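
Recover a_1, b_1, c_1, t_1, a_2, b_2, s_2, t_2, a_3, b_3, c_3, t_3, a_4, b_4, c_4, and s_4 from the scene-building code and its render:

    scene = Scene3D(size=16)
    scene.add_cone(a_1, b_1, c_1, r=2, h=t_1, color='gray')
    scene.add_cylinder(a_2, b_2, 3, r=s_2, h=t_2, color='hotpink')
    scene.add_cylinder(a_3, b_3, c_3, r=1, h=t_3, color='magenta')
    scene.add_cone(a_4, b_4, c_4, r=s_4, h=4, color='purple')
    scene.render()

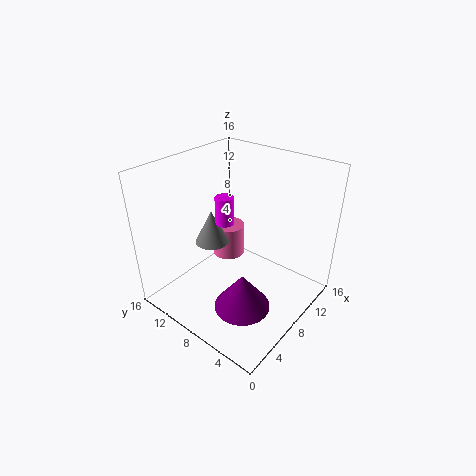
a_1 = 8, b_1 = 12, c_1 = 6, t_1 = 4, a_2 = 11, b_2 = 12, s_2 = 2, t_2 = 4, a_3 = 7, b_3 = 9, c_3 = 10, t_3 = 3, a_4 = 5, b_4 = 5, c_4 = 2, s_4 = 3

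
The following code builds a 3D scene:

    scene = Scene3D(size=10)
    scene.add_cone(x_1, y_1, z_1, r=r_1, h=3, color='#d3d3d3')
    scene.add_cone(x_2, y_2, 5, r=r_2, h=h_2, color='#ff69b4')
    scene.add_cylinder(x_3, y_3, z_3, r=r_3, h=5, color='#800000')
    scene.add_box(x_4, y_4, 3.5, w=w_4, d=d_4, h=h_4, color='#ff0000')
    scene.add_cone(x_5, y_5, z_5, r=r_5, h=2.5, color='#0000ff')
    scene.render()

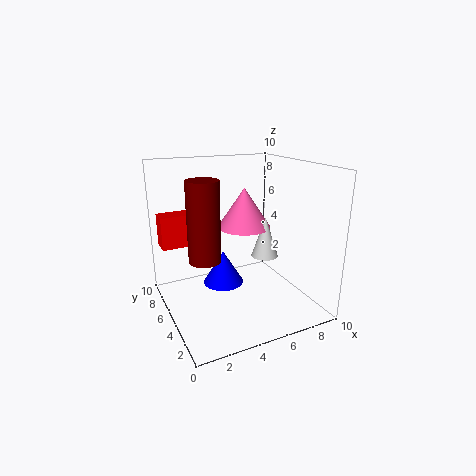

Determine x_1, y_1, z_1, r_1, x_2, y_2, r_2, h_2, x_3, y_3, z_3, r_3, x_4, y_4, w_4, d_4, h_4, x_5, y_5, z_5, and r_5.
x_1 = 7.5
y_1 = 5.5
z_1 = 3
r_1 = 1
x_2 = 6.5
y_2 = 7
r_2 = 2
h_2 = 3
x_3 = 2
y_3 = 3.5
z_3 = 4.5
r_3 = 1
x_4 = 0.5
y_4 = 8.5
w_4 = 3.5
d_4 = 1.5
h_4 = 2.5
x_5 = 4.5
y_5 = 6.5
z_5 = 1
r_5 = 1.5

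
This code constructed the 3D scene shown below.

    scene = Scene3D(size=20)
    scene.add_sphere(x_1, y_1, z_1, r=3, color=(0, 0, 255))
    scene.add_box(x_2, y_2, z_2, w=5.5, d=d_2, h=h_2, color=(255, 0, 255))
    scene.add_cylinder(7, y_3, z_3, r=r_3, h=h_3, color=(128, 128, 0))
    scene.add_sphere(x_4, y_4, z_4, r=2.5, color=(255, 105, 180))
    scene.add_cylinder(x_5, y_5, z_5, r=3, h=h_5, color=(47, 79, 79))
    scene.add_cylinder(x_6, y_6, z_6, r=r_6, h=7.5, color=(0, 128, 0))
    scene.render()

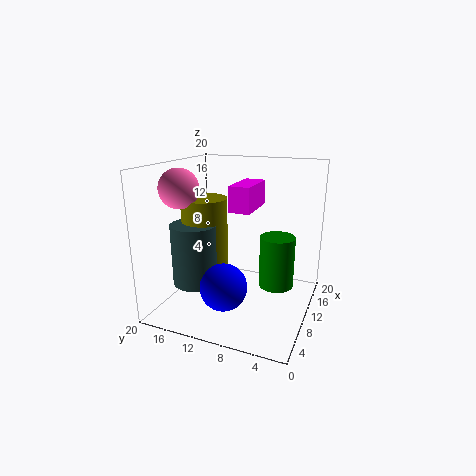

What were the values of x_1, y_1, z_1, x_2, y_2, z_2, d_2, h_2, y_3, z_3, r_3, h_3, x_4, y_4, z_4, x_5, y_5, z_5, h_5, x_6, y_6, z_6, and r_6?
x_1 = 4
y_1 = 9.5
z_1 = 5.5
x_2 = 3.5
y_2 = 6
z_2 = 15.5
d_2 = 2.5
h_2 = 3
y_3 = 13.5
z_3 = 6.5
r_3 = 3
h_3 = 9.5
x_4 = 4.5
y_4 = 15.5
z_4 = 17.5
x_5 = 5
y_5 = 14
z_5 = 5
h_5 = 8
x_6 = 12.5
y_6 = 5
z_6 = 2.5
r_6 = 2.5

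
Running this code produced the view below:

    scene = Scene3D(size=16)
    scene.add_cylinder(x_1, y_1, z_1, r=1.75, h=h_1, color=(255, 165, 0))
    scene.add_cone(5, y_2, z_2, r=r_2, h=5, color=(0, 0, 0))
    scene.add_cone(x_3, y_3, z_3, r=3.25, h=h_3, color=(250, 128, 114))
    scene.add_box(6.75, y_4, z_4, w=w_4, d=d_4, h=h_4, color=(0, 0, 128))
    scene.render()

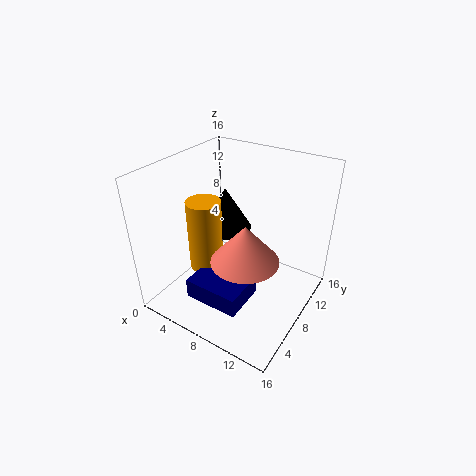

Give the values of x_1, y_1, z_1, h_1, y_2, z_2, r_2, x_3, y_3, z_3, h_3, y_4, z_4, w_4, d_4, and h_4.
x_1 = 6.25, y_1 = 4.5, z_1 = 6, h_1 = 7.5, y_2 = 10, z_2 = 7.5, r_2 = 3, x_3 = 11.5, y_3 = 3.75, z_3 = 9, h_3 = 3.75, y_4 = 0.5, z_4 = 4.75, w_4 = 5.5, d_4 = 4.25, h_4 = 2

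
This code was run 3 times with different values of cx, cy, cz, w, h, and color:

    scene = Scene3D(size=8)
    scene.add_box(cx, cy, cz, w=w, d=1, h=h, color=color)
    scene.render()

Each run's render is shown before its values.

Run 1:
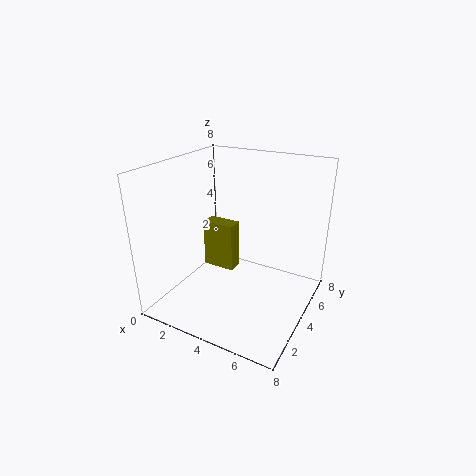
cx = 1; cy = 5; cz = 1; w = 2; h = 3; color = 'olive'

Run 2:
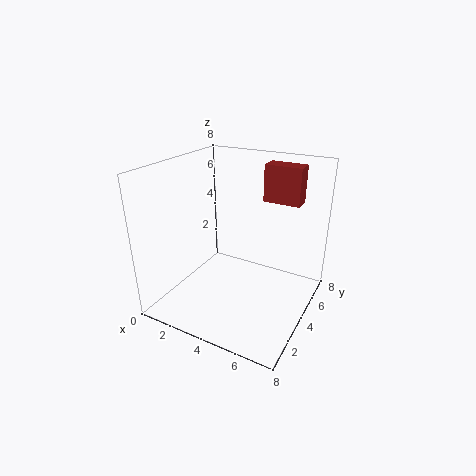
cx = 5; cy = 5; cz = 6; w = 2; h = 2; color = 'brown'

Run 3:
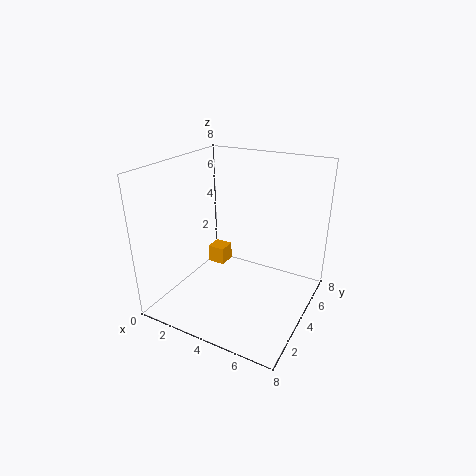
cx = 2; cy = 4; cz = 2; w = 1; h = 1; color = 'orange'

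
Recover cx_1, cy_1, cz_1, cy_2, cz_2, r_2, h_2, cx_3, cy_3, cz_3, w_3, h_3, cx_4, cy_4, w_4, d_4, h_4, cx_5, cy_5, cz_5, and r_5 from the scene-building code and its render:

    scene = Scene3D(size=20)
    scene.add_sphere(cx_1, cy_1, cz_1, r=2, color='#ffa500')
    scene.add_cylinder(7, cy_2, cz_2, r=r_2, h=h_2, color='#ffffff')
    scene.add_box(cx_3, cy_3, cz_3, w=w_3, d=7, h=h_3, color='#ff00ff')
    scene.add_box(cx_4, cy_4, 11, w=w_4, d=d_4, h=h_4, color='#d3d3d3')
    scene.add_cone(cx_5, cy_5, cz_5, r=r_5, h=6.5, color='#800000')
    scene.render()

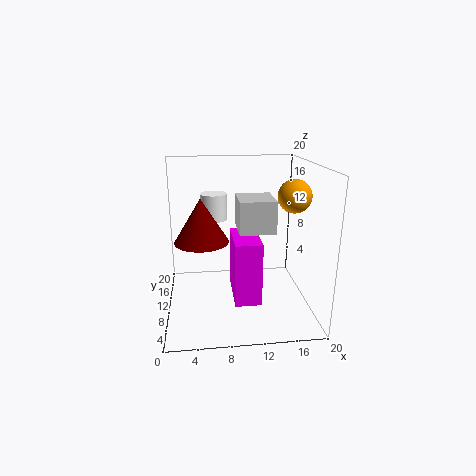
cx_1 = 16; cy_1 = 4.5; cz_1 = 17; cy_2 = 16; cz_2 = 11; r_2 = 2; h_2 = 4; cx_3 = 9; cy_3 = 4.5; cz_3 = 2.5; w_3 = 3.5; h_3 = 8.5; cx_4 = 10; cy_4 = 8; w_4 = 5; d_4 = 5.5; h_4 = 4.5; cx_5 = 5; cy_5 = 13; cz_5 = 8.5; r_5 = 4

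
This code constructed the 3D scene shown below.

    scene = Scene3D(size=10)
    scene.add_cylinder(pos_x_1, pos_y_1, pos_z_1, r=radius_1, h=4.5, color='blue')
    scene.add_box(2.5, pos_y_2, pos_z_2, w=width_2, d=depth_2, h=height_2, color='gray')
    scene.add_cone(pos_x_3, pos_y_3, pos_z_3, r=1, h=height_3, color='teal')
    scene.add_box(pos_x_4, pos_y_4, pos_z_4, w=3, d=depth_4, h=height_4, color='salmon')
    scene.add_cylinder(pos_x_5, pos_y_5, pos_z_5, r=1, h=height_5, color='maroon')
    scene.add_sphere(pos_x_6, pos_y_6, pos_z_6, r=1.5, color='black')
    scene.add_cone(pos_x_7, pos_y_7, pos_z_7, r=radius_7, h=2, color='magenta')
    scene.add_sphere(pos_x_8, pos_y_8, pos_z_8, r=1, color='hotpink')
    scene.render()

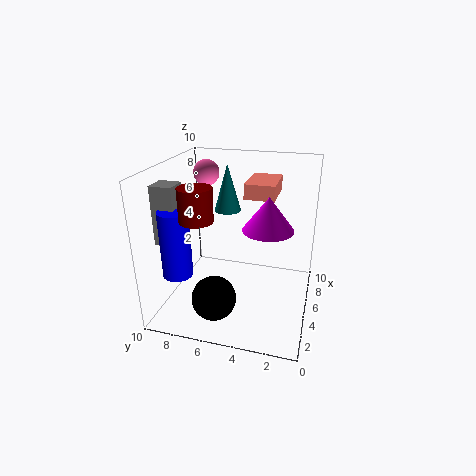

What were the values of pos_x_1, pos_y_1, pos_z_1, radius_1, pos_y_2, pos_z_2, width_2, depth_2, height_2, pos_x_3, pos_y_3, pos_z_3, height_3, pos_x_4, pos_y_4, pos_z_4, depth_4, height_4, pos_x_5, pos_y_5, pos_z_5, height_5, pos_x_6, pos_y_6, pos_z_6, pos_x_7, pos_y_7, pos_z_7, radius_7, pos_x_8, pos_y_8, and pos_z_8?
pos_x_1 = 2.5; pos_y_1 = 8.5; pos_z_1 = 3; radius_1 = 1; pos_y_2 = 8.5; pos_z_2 = 5; width_2 = 1.5; depth_2 = 1.5; height_2 = 4; pos_x_3 = 7.5; pos_y_3 = 6.5; pos_z_3 = 6; height_3 = 3.5; pos_x_4 = 4.5; pos_y_4 = 2.5; pos_z_4 = 8; depth_4 = 2; height_4 = 1; pos_x_5 = 1.5; pos_y_5 = 6.5; pos_z_5 = 7.5; height_5 = 2; pos_x_6 = 2.5; pos_y_6 = 6; pos_z_6 = 1.5; pos_x_7 = 2.5; pos_y_7 = 2.5; pos_z_7 = 7; radius_7 = 1.5; pos_x_8 = 8.5; pos_y_8 = 8.5; pos_z_8 = 8.5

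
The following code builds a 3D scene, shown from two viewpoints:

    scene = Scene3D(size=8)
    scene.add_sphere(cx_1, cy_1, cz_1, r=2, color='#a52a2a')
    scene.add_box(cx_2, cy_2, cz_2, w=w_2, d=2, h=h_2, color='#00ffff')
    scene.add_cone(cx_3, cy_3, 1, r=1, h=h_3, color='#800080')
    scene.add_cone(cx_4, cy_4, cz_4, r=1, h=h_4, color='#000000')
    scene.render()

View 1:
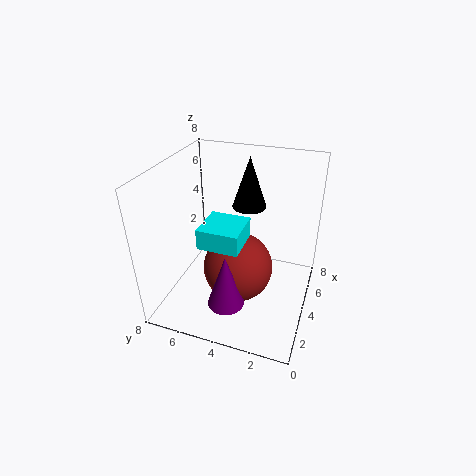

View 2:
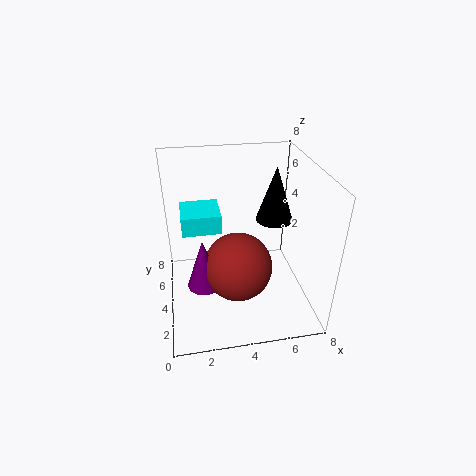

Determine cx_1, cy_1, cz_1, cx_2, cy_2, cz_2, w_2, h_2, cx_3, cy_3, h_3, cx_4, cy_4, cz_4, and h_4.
cx_1 = 4, cy_1 = 4, cz_1 = 2, cx_2 = 1, cy_2 = 3, cz_2 = 5, w_2 = 2, h_2 = 1, cx_3 = 2, cy_3 = 4, h_3 = 3, cx_4 = 6, cy_4 = 4, cz_4 = 5, h_4 = 3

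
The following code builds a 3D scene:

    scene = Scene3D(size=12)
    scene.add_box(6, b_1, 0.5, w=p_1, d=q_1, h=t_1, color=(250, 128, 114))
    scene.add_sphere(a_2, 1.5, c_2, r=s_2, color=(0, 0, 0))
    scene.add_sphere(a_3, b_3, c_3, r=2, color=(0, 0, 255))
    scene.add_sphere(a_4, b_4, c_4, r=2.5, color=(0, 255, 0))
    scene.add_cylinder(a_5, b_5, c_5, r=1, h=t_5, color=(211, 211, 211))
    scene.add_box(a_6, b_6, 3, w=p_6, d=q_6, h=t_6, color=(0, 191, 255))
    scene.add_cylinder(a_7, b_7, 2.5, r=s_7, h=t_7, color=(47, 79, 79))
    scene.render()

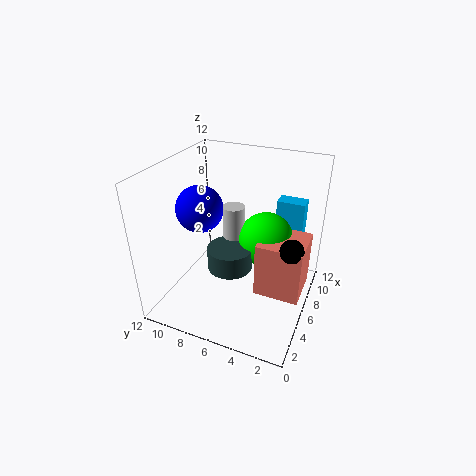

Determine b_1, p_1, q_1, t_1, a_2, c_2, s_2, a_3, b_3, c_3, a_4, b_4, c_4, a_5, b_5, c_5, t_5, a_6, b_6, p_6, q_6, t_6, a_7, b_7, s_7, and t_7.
b_1 = 0.5
p_1 = 4
q_1 = 4
t_1 = 5
a_2 = 6.5
c_2 = 5.5
s_2 = 1
a_3 = 6
b_3 = 9.5
c_3 = 8
a_4 = 9
b_4 = 4.5
c_4 = 4.5
a_5 = 8.5
b_5 = 7.5
c_5 = 4
t_5 = 3.5
a_6 = 10
b_6 = 1.5
p_6 = 1.5
q_6 = 2.5
t_6 = 5
a_7 = 6.5
b_7 = 7
s_7 = 2
t_7 = 2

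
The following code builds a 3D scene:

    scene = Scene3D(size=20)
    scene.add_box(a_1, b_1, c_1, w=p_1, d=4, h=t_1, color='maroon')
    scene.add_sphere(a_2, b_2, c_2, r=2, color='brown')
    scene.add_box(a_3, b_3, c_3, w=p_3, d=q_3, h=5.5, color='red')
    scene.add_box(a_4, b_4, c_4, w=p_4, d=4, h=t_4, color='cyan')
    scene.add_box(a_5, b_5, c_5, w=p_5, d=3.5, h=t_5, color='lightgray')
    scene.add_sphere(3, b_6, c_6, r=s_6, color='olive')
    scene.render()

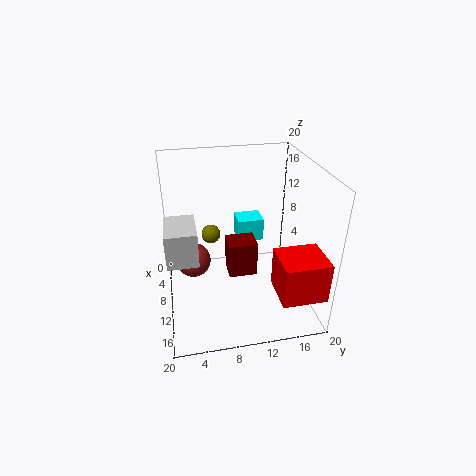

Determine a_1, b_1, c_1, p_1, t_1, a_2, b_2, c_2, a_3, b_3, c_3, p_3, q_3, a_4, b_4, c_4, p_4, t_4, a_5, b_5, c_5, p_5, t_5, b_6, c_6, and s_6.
a_1 = 8; b_1 = 8.5; c_1 = 4.5; p_1 = 3.5; t_1 = 5; a_2 = 15.5; b_2 = 3.5; c_2 = 11; a_3 = 13.5; b_3 = 14; c_3 = 4.5; p_3 = 5.5; q_3 = 6; a_4 = 2; b_4 = 11; c_4 = 6.5; p_4 = 3.5; t_4 = 3.5; a_5 = 13.5; b_5 = 0.5; c_5 = 12; p_5 = 5; t_5 = 4; b_6 = 7; c_6 = 7; s_6 = 1.5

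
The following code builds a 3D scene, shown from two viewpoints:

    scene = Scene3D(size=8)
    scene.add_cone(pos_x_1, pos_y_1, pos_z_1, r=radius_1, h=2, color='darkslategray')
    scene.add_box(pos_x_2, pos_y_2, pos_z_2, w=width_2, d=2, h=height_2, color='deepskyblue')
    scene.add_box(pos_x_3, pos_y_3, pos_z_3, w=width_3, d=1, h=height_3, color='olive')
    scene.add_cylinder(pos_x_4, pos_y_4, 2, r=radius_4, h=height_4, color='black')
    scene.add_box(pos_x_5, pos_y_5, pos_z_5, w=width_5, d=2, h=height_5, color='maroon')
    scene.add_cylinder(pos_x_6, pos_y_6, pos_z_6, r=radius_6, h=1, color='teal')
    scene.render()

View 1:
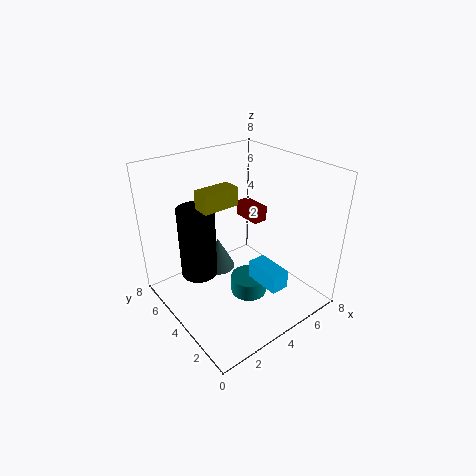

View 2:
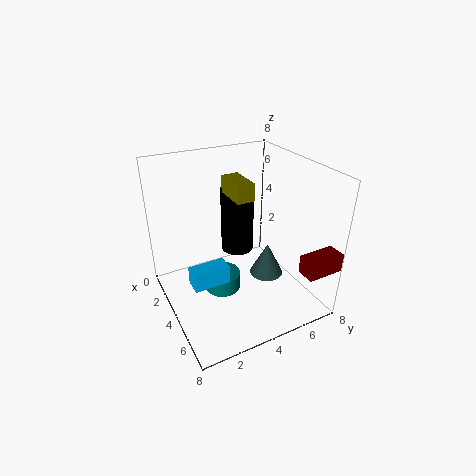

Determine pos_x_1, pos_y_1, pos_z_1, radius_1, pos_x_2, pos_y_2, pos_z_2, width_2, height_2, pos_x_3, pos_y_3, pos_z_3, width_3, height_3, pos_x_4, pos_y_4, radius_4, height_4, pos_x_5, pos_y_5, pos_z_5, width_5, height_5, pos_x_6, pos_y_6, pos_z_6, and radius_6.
pos_x_1 = 4
pos_y_1 = 6
pos_z_1 = 1
radius_1 = 1
pos_x_2 = 4
pos_y_2 = 1
pos_z_2 = 2
width_2 = 1
height_2 = 1
pos_x_3 = 2
pos_y_3 = 4
pos_z_3 = 6
width_3 = 2
height_3 = 1
pos_x_4 = 2
pos_y_4 = 5
radius_4 = 1
height_4 = 4
pos_x_5 = 7
pos_y_5 = 6
pos_z_5 = 3
width_5 = 1
height_5 = 1
pos_x_6 = 4
pos_y_6 = 3
pos_z_6 = 1
radius_6 = 1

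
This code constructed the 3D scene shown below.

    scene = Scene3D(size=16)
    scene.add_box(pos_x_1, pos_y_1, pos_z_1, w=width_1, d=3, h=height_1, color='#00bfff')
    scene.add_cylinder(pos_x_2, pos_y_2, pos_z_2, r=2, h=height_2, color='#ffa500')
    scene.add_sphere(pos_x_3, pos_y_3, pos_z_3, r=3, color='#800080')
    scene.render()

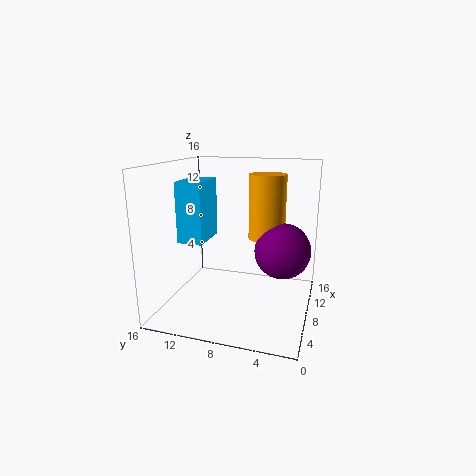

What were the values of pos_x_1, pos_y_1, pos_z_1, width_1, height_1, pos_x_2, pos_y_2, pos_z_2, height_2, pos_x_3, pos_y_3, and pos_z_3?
pos_x_1 = 7; pos_y_1 = 12; pos_z_1 = 7; width_1 = 5; height_1 = 7; pos_x_2 = 9; pos_y_2 = 5; pos_z_2 = 8; height_2 = 7; pos_x_3 = 8; pos_y_3 = 3; pos_z_3 = 7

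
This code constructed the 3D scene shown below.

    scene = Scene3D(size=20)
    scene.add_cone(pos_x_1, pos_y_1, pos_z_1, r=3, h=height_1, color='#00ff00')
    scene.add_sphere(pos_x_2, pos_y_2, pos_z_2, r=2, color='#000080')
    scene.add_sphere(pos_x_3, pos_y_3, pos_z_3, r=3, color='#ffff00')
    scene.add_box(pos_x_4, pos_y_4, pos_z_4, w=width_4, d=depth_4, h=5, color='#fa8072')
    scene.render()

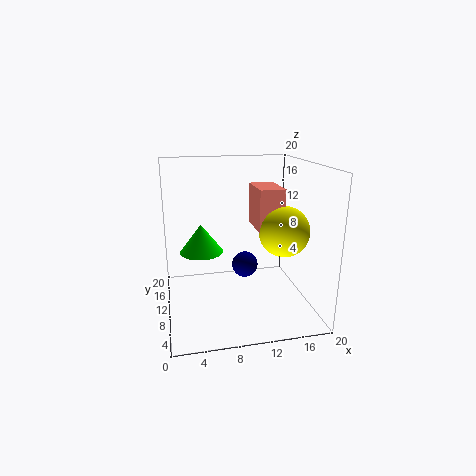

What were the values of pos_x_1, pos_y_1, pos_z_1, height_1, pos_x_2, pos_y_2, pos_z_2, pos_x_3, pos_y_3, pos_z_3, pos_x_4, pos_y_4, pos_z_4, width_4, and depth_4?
pos_x_1 = 5
pos_y_1 = 11
pos_z_1 = 8
height_1 = 4
pos_x_2 = 12
pos_y_2 = 14
pos_z_2 = 4
pos_x_3 = 14
pos_y_3 = 3
pos_z_3 = 13
pos_x_4 = 11
pos_y_4 = 3
pos_z_4 = 13
width_4 = 3
depth_4 = 5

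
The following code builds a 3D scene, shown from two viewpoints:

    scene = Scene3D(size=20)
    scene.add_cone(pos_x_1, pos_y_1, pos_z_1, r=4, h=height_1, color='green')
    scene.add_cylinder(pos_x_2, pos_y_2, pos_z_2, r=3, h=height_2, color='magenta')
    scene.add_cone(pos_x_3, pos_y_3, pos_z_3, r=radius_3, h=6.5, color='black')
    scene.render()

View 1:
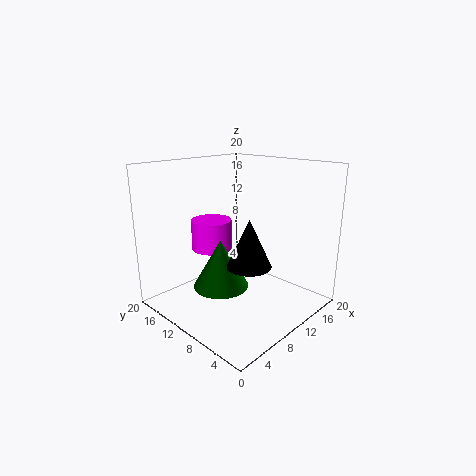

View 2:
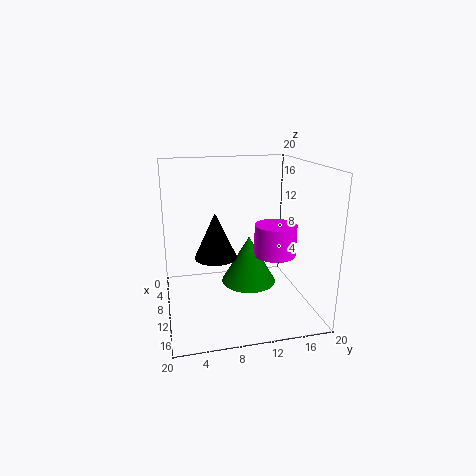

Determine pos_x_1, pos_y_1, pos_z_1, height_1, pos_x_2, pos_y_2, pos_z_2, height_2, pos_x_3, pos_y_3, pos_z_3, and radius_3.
pos_x_1 = 8.5
pos_y_1 = 12
pos_z_1 = 2.5
height_1 = 7
pos_x_2 = 10
pos_y_2 = 15.5
pos_z_2 = 7
height_2 = 4.5
pos_x_3 = 9
pos_y_3 = 7
pos_z_3 = 7
radius_3 = 3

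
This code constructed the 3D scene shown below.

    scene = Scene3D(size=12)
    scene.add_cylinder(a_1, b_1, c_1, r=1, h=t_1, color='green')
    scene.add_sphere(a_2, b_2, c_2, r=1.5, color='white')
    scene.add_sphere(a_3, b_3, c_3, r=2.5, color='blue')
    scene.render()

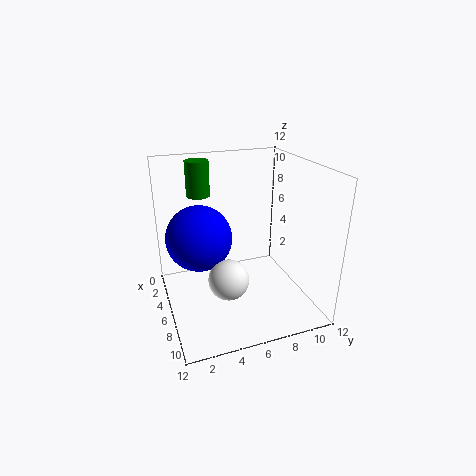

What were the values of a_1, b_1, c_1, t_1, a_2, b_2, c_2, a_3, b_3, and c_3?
a_1 = 3; b_1 = 3.5; c_1 = 9; t_1 = 3; a_2 = 9.5; b_2 = 4; c_2 = 4.5; a_3 = 7; b_3 = 2.5; c_3 = 7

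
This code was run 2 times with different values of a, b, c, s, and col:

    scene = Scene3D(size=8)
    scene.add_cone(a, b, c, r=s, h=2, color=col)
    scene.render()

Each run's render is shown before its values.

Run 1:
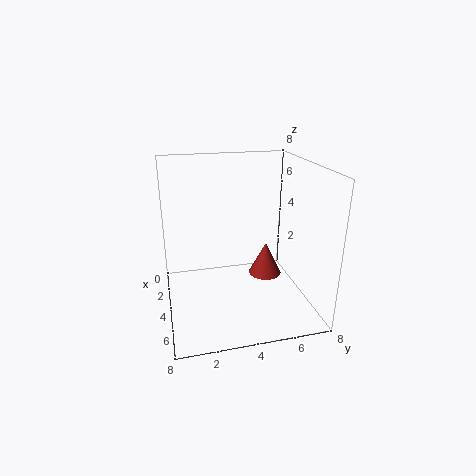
a = 3, b = 6, c = 1, s = 1, col = 'brown'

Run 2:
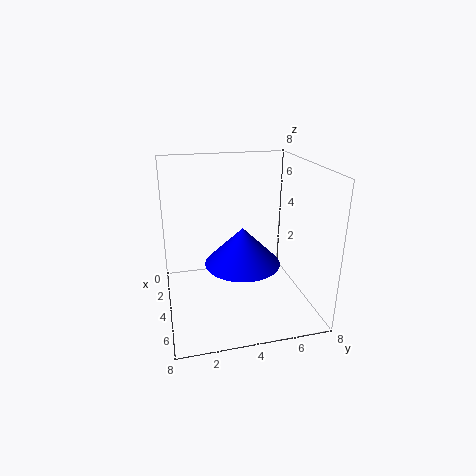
a = 5, b = 4, c = 3, s = 2, col = 'blue'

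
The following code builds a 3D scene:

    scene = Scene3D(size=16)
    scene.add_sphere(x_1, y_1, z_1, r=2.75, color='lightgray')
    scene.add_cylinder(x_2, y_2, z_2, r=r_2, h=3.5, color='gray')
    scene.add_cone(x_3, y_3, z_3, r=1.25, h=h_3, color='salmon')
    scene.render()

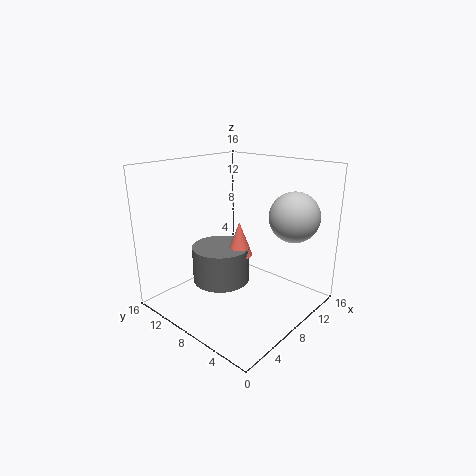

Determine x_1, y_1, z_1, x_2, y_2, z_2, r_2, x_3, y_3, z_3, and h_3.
x_1 = 11.75
y_1 = 3.25
z_1 = 10.5
x_2 = 3.5
y_2 = 6.25
z_2 = 5.5
r_2 = 2.75
x_3 = 4.5
y_3 = 4.75
z_3 = 8.25
h_3 = 3.25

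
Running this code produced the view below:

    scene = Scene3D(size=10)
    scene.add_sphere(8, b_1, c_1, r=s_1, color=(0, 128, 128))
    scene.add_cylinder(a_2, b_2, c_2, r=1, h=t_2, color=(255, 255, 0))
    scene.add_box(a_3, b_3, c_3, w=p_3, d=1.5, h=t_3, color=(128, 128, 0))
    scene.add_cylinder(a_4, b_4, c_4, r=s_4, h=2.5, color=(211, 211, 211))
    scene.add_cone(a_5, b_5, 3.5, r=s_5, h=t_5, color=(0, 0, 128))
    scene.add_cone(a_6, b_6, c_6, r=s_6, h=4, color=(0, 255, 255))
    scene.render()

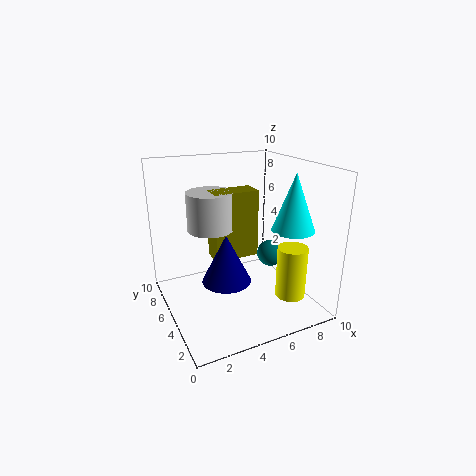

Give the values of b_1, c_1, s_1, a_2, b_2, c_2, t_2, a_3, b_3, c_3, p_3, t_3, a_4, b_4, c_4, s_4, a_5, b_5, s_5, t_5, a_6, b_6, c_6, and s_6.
b_1 = 5.5; c_1 = 3; s_1 = 1; a_2 = 7.5; b_2 = 2; c_2 = 1.5; t_2 = 3.5; a_3 = 3; b_3 = 4; c_3 = 4; p_3 = 3; t_3 = 4.5; a_4 = 3; b_4 = 5; c_4 = 6; s_4 = 1.5; a_5 = 3; b_5 = 2.5; s_5 = 1.5; t_5 = 3; a_6 = 8.5; b_6 = 3.5; c_6 = 5.5; s_6 = 1.5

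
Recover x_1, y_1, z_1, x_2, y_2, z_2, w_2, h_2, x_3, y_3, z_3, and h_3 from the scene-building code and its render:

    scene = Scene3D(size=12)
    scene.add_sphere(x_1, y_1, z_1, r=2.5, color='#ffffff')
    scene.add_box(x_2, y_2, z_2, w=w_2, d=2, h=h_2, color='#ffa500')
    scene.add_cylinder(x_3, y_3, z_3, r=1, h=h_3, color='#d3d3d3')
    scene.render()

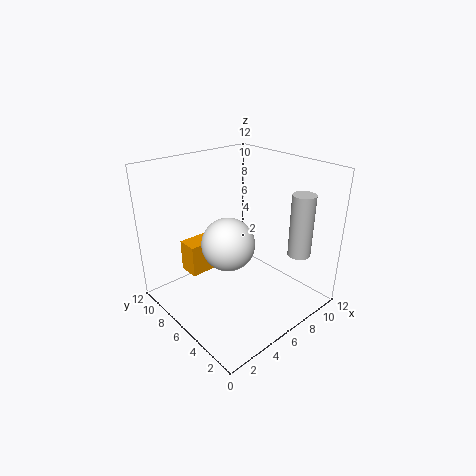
x_1 = 7, y_1 = 8.5, z_1 = 4, x_2 = 4, y_2 = 10, z_2 = 1, w_2 = 3.5, h_2 = 3, x_3 = 10.5, y_3 = 3, z_3 = 4, h_3 = 5.5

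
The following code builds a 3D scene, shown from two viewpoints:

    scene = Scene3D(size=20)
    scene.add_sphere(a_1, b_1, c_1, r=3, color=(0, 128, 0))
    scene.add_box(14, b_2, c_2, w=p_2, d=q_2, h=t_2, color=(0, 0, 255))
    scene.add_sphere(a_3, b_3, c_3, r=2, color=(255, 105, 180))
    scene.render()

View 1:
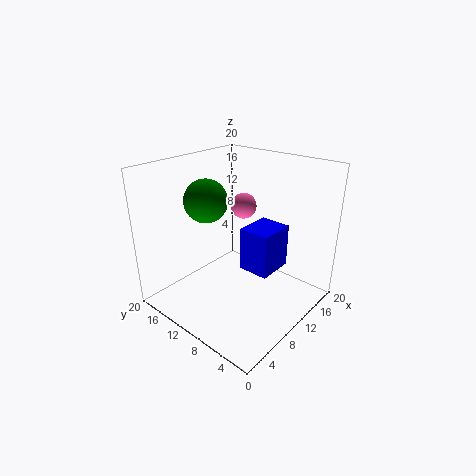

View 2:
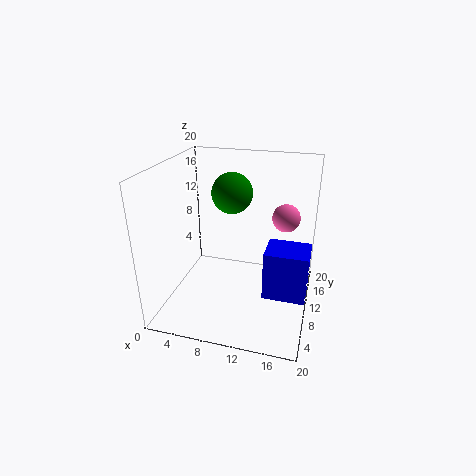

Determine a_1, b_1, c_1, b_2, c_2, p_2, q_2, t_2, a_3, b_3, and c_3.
a_1 = 8; b_1 = 14; c_1 = 15; b_2 = 8; c_2 = 2; p_2 = 6; q_2 = 5; t_2 = 7; a_3 = 16; b_3 = 14; c_3 = 12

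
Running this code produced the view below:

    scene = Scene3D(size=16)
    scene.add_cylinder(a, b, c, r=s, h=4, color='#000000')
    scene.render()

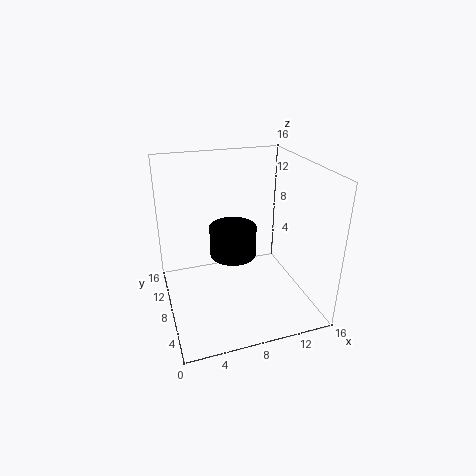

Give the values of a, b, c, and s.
a = 9
b = 13
c = 3
s = 3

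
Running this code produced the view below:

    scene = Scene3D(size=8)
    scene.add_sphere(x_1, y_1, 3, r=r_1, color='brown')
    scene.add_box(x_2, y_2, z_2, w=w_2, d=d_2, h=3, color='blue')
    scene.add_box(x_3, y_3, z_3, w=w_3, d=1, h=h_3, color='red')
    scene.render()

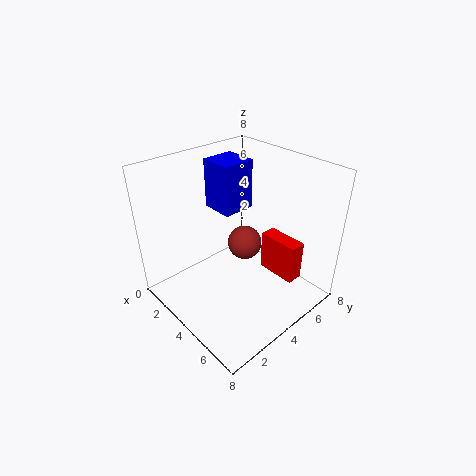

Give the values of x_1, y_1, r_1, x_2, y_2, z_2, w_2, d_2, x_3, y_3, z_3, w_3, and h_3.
x_1 = 3.5
y_1 = 5
r_1 = 1
x_2 = 0.5
y_2 = 4.5
z_2 = 4.5
w_2 = 2
d_2 = 2
x_3 = 3.5
y_3 = 6.5
z_3 = 0.5
w_3 = 2.5
h_3 = 2.5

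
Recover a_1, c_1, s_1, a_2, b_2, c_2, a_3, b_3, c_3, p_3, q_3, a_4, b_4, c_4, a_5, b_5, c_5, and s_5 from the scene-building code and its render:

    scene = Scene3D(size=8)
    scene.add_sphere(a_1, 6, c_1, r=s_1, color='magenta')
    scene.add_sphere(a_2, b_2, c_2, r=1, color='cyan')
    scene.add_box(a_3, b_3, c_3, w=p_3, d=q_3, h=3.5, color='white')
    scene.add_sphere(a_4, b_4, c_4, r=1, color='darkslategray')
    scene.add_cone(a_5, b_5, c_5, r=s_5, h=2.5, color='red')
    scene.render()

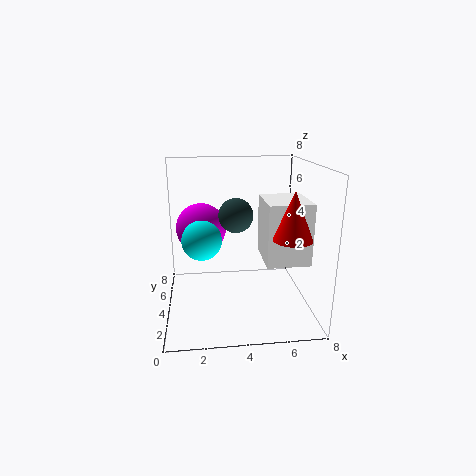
a_1 = 2, c_1 = 4, s_1 = 1.5, a_2 = 2, b_2 = 2.5, c_2 = 4.5, a_3 = 5.5, b_3 = 3, c_3 = 2.5, p_3 = 2.5, q_3 = 3, a_4 = 4, b_4 = 5, c_4 = 5, a_5 = 6.5, b_5 = 2, c_5 = 4.5, s_5 = 1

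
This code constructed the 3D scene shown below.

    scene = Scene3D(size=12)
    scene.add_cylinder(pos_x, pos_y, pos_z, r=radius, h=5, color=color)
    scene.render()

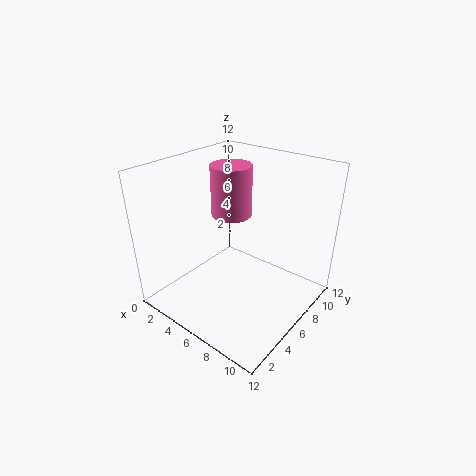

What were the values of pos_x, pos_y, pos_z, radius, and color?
pos_x = 2; pos_y = 10; pos_z = 5.5; radius = 2; color = 'hotpink'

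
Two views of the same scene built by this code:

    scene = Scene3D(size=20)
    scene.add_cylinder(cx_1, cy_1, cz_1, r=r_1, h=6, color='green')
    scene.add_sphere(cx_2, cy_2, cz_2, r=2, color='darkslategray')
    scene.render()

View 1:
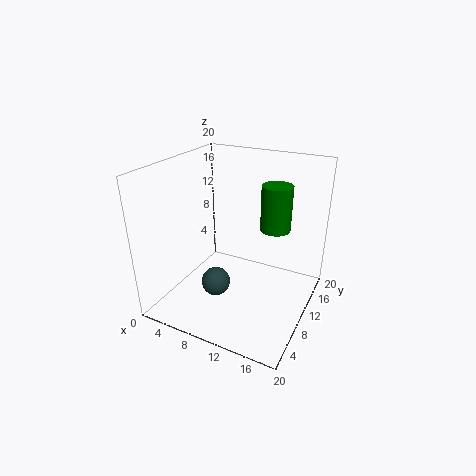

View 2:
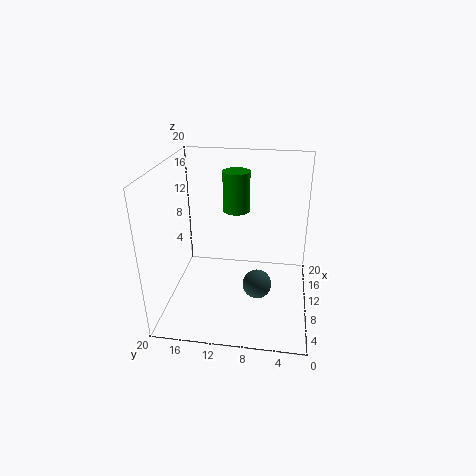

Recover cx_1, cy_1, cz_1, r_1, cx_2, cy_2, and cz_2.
cx_1 = 15, cy_1 = 11, cz_1 = 12, r_1 = 2, cx_2 = 8, cy_2 = 7, cz_2 = 4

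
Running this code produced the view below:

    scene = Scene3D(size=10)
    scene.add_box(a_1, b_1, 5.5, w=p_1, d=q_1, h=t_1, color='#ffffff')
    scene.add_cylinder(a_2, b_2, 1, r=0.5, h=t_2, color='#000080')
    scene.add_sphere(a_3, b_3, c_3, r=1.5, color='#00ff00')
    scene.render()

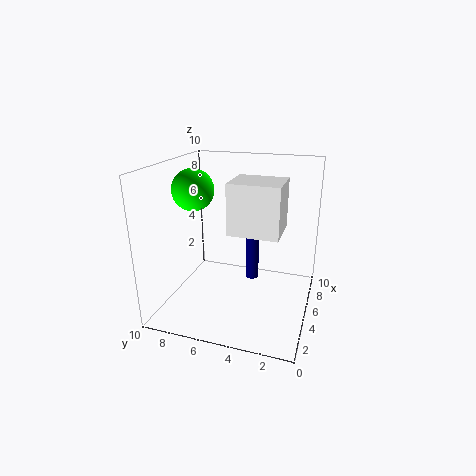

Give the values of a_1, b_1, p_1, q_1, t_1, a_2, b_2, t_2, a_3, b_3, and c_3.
a_1 = 4
b_1 = 2
p_1 = 3
q_1 = 3.5
t_1 = 3.5
a_2 = 7
b_2 = 4.5
t_2 = 4
a_3 = 5.5
b_3 = 8.5
c_3 = 8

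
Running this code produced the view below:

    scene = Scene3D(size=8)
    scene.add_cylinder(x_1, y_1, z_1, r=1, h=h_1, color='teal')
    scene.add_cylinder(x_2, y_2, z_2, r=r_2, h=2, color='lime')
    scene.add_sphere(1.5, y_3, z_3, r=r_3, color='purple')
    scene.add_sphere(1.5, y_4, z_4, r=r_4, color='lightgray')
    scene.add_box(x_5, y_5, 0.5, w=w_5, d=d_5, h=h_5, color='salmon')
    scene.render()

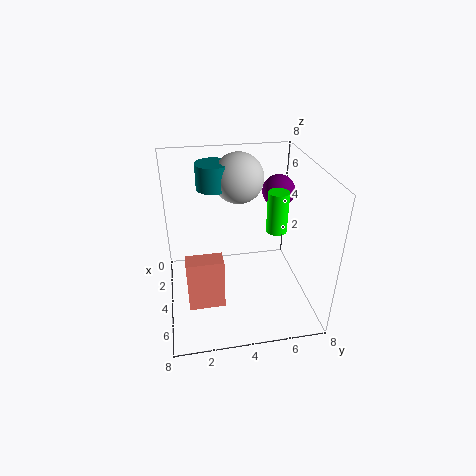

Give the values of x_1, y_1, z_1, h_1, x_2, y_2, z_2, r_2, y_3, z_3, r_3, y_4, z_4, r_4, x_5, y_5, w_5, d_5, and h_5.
x_1 = 1.5
y_1 = 3
z_1 = 6
h_1 = 1.5
x_2 = 6
y_2 = 5.5
z_2 = 5.5
r_2 = 0.5
y_3 = 7
z_3 = 5.5
r_3 = 1
y_4 = 4.5
z_4 = 6.5
r_4 = 1.5
x_5 = 4.5
y_5 = 1
w_5 = 1
d_5 = 2
h_5 = 3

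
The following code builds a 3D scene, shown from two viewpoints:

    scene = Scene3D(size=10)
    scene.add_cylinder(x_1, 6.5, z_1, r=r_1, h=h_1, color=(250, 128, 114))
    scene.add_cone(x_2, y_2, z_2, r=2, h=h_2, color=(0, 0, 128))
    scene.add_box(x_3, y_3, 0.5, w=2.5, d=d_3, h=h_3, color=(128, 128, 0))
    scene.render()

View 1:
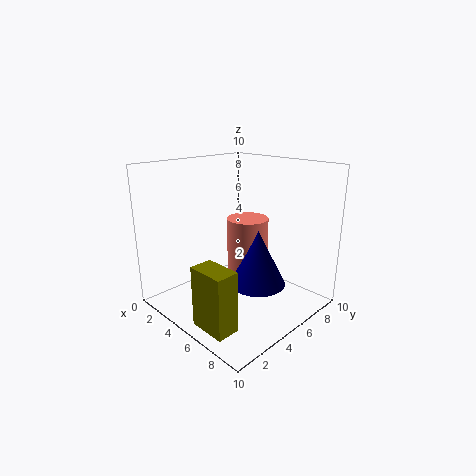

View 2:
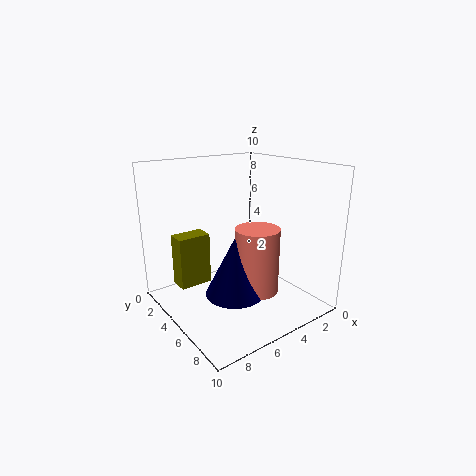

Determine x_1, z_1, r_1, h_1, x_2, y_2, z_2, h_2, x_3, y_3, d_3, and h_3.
x_1 = 4.5; z_1 = 1.5; r_1 = 1.5; h_1 = 4.5; x_2 = 6; y_2 = 6; z_2 = 1.5; h_2 = 4; x_3 = 5.5; y_3 = 0.5; d_3 = 1.5; h_3 = 4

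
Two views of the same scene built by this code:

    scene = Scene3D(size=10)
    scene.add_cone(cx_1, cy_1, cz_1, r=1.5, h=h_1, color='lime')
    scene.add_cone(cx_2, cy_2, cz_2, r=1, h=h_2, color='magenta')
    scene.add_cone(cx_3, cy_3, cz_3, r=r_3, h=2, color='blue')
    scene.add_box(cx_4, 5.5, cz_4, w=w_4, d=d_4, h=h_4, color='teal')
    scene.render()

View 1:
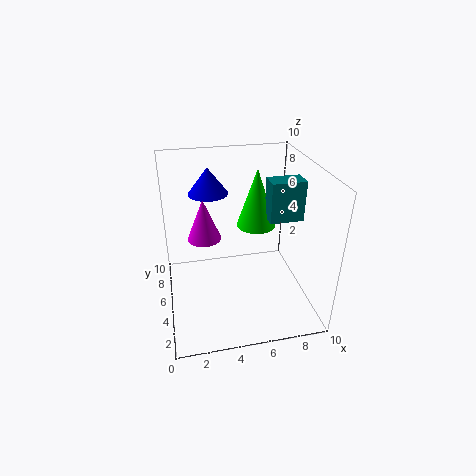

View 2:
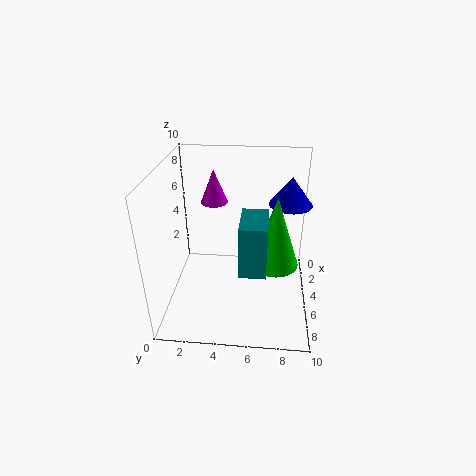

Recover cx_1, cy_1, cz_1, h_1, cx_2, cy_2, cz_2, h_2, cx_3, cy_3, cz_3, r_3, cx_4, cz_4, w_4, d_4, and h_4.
cx_1 = 7, cy_1 = 7.5, cz_1 = 4.5, h_1 = 4.5, cx_2 = 2.5, cy_2 = 3, cz_2 = 6.5, h_2 = 2.5, cx_3 = 3.5, cy_3 = 8.5, cz_3 = 7, r_3 = 1.5, cx_4 = 7.5, cz_4 = 5.5, w_4 = 2.5, d_4 = 1.5, h_4 = 3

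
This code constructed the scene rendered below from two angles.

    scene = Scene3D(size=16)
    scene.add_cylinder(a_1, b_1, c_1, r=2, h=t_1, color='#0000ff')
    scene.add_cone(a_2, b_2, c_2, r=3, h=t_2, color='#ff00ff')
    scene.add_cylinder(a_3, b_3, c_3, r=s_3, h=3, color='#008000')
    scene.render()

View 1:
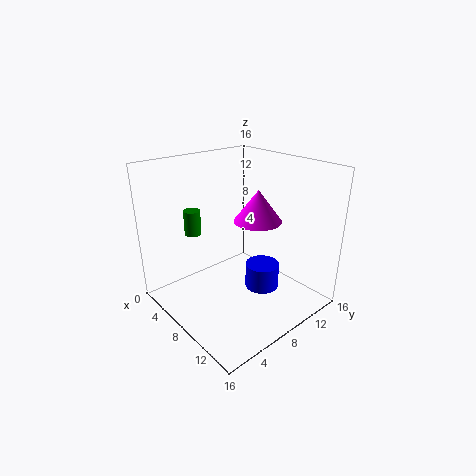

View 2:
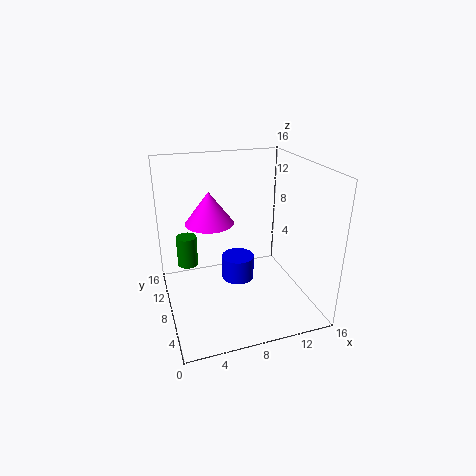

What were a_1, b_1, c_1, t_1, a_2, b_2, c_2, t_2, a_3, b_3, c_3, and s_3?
a_1 = 9; b_1 = 11; c_1 = 1; t_1 = 3; a_2 = 6; b_2 = 13; c_2 = 8; t_2 = 4; a_3 = 2; b_3 = 6; c_3 = 7; s_3 = 1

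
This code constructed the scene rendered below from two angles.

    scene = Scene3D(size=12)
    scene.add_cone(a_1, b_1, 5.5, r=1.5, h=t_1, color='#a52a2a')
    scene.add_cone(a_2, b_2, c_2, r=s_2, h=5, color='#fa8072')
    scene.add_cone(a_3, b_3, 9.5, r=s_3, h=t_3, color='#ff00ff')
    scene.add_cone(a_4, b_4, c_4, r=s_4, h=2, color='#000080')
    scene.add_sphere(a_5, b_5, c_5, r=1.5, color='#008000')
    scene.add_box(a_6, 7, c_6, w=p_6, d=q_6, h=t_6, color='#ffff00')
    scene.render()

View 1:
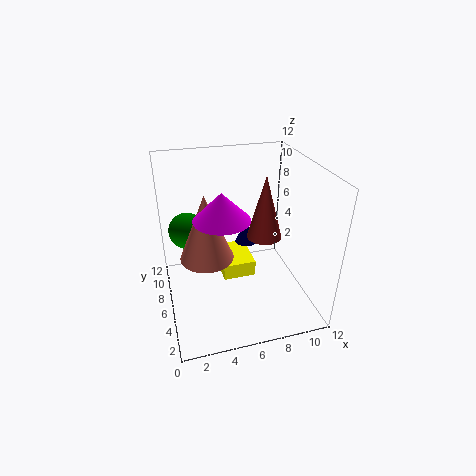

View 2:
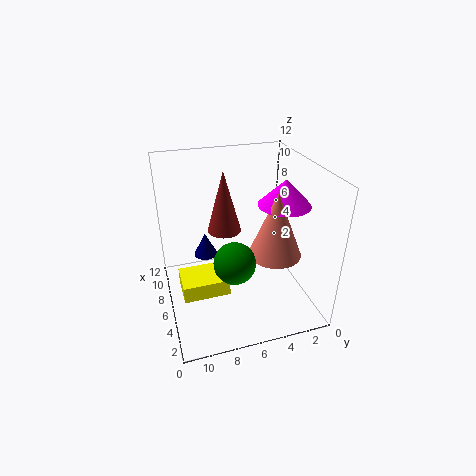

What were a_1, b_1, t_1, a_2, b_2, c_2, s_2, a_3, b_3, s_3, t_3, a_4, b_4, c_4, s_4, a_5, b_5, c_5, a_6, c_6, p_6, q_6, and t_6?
a_1 = 8.5; b_1 = 6.5; t_1 = 5.5; a_2 = 3; b_2 = 4; c_2 = 6; s_2 = 2; a_3 = 4; b_3 = 3; s_3 = 2; t_3 = 2; a_4 = 7.5; b_4 = 8.5; c_4 = 4; s_4 = 1; a_5 = 2; b_5 = 7.5; c_5 = 6.5; a_6 = 5; c_6 = 1; p_6 = 3; q_6 = 4; t_6 = 1.5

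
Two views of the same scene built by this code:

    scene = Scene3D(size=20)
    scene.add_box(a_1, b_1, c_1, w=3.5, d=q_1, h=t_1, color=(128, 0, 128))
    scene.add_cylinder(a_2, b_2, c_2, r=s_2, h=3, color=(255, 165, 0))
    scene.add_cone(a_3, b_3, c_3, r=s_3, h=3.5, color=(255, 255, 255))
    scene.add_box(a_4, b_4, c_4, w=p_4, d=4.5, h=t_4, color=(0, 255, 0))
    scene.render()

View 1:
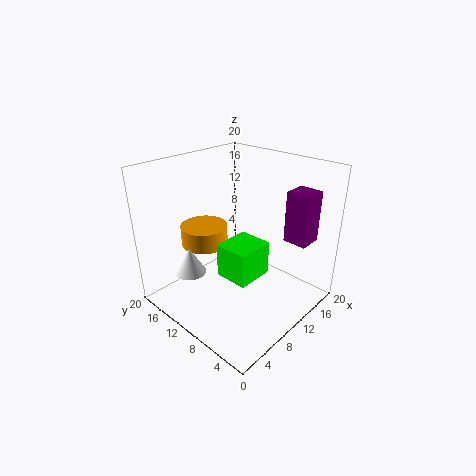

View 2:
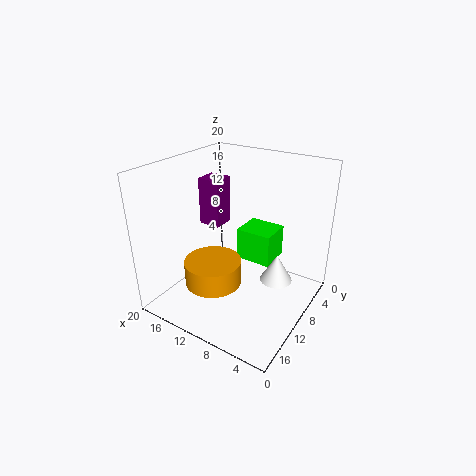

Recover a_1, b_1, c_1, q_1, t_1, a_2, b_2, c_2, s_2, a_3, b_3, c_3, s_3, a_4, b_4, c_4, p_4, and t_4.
a_1 = 16; b_1 = 3; c_1 = 8.5; q_1 = 3.5; t_1 = 7.5; a_2 = 9.5; b_2 = 16.5; c_2 = 7; s_2 = 3.5; a_3 = 3; b_3 = 12; c_3 = 7; s_3 = 2; a_4 = 5.5; b_4 = 5; c_4 = 6.5; p_4 = 5; t_4 = 4.5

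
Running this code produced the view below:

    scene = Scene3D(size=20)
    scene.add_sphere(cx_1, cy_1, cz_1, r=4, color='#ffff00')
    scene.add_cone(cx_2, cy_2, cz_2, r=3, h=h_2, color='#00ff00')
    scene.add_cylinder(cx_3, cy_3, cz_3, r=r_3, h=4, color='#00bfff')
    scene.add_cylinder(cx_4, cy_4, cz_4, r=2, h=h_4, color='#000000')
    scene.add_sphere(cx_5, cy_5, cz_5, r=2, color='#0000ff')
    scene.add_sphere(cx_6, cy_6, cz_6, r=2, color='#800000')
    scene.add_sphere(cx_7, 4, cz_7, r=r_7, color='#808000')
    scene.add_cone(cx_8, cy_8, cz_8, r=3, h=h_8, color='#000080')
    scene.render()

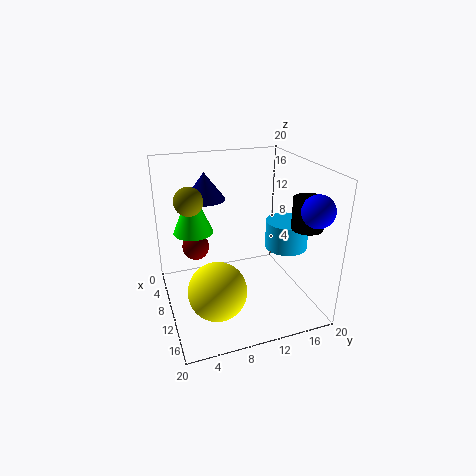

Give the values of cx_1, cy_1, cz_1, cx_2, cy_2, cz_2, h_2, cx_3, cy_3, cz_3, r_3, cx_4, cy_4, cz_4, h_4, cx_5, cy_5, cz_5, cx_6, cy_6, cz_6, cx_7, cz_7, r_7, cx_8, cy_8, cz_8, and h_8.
cx_1 = 13; cy_1 = 6; cz_1 = 4; cx_2 = 4; cy_2 = 5; cz_2 = 9; h_2 = 7; cx_3 = 11; cy_3 = 17; cz_3 = 8; r_3 = 3; cx_4 = 16; cy_4 = 17; cz_4 = 13; h_4 = 4; cx_5 = 18; cy_5 = 17; cz_5 = 16; cx_6 = 5; cy_6 = 5; cz_6 = 7; cx_7 = 7; cz_7 = 15; r_7 = 2; cx_8 = 4; cy_8 = 7; cz_8 = 14; h_8 = 4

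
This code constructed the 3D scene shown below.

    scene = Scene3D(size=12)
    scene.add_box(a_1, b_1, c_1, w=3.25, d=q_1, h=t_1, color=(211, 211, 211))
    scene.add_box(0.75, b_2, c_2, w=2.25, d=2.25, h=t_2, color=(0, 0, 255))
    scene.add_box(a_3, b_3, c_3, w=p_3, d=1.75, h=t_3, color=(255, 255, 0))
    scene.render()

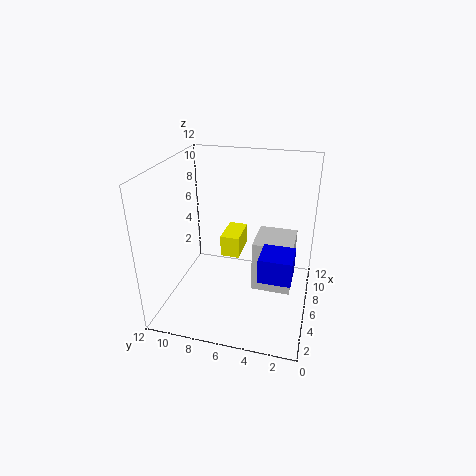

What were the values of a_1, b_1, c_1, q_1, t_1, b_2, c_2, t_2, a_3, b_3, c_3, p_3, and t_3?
a_1 = 3.5, b_1 = 1.25, c_1 = 3, q_1 = 3, t_1 = 4, b_2 = 1, c_2 = 5.75, t_2 = 1.75, a_3 = 8, b_3 = 6.5, c_3 = 2.75, p_3 = 3.25, t_3 = 2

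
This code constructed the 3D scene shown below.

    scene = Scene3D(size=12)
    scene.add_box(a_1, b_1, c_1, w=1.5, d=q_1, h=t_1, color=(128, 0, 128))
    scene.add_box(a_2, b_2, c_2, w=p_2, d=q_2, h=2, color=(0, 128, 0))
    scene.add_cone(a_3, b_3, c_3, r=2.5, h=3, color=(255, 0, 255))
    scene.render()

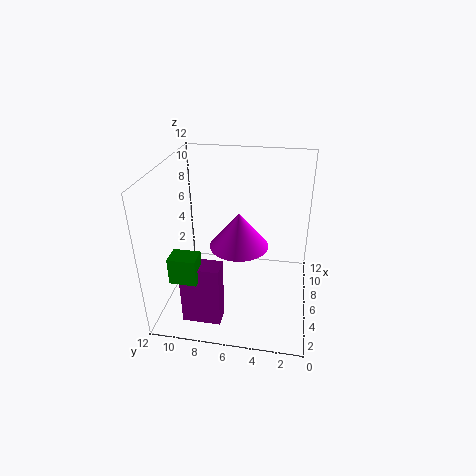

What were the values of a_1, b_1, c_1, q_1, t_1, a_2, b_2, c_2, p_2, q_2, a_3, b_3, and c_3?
a_1 = 1
b_1 = 6.5
c_1 = 1
q_1 = 3
t_1 = 5
a_2 = 0.5
b_2 = 8
c_2 = 5
p_2 = 1.5
q_2 = 2
a_3 = 6.5
b_3 = 6
c_3 = 5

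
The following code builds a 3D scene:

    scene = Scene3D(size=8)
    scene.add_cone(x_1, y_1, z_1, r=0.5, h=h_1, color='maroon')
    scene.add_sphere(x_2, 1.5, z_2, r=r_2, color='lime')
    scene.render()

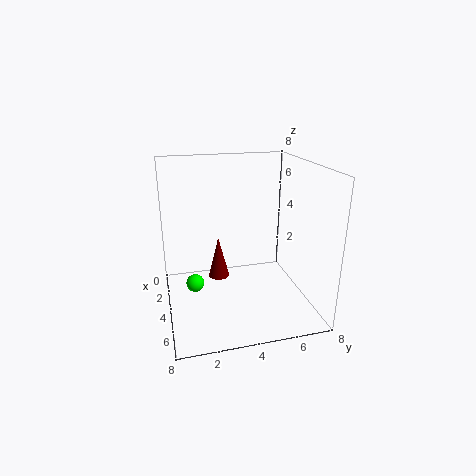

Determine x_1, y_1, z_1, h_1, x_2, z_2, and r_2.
x_1 = 6; y_1 = 2.5; z_1 = 3; h_1 = 2; x_2 = 4; z_2 = 1.5; r_2 = 0.5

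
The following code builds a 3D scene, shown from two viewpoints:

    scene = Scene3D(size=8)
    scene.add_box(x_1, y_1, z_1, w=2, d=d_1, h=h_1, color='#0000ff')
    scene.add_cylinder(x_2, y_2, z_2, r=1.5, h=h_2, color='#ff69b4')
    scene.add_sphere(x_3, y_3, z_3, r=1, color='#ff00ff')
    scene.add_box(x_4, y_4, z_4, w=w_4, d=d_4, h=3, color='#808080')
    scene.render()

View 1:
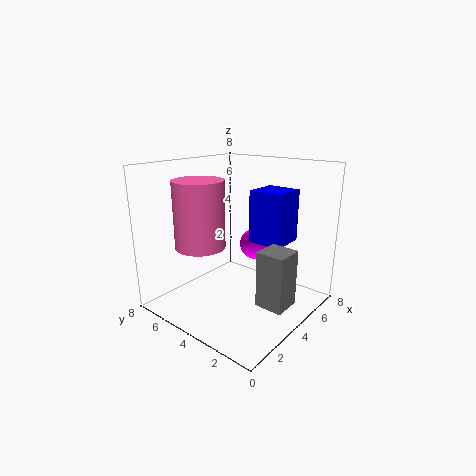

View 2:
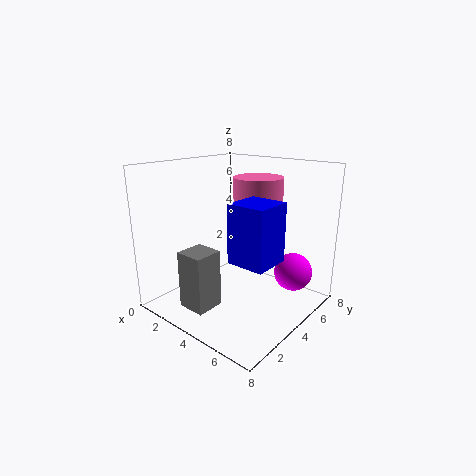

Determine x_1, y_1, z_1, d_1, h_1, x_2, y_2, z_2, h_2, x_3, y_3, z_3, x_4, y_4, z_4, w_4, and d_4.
x_1 = 5
y_1 = 2
z_1 = 3.5
d_1 = 2
h_1 = 3
x_2 = 3.5
y_2 = 6.5
z_2 = 3
h_2 = 4
x_3 = 7
y_3 = 5
z_3 = 2.5
x_4 = 3
y_4 = 0.5
z_4 = 1
w_4 = 1.5
d_4 = 1.5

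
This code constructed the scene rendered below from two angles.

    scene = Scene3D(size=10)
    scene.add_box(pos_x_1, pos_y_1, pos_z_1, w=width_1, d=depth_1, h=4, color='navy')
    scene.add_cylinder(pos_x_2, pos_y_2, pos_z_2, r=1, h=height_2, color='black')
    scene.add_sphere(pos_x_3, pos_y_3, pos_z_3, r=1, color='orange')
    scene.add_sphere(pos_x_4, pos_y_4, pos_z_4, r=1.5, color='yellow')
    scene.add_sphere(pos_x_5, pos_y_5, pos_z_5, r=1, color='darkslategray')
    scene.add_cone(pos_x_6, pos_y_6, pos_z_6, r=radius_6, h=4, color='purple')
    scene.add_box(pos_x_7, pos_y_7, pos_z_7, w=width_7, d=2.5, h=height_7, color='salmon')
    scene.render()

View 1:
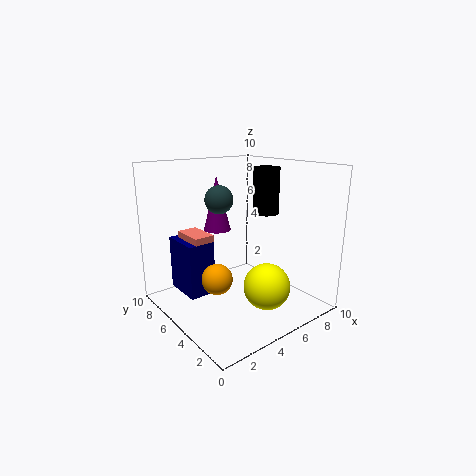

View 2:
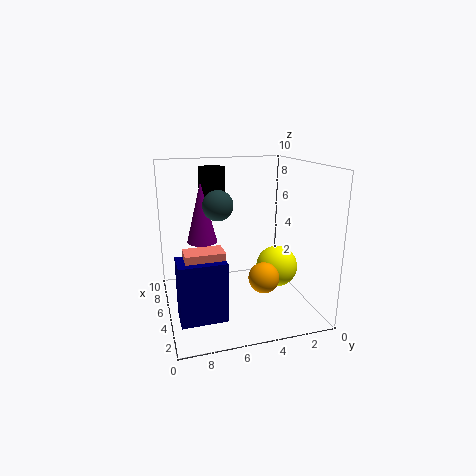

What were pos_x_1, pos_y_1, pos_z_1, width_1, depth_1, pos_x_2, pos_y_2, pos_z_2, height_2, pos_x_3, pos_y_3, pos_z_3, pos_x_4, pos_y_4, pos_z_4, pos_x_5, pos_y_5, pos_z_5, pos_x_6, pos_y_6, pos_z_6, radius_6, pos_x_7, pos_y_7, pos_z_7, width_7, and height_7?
pos_x_1 = 2, pos_y_1 = 6.5, pos_z_1 = 0.5, width_1 = 2, depth_1 = 3, pos_x_2 = 8.5, pos_y_2 = 6, pos_z_2 = 6, height_2 = 3.5, pos_x_3 = 2.5, pos_y_3 = 4, pos_z_3 = 3, pos_x_4 = 5, pos_y_4 = 2, pos_z_4 = 2.5, pos_x_5 = 4.5, pos_y_5 = 6.5, pos_z_5 = 7.5, pos_x_6 = 5, pos_y_6 = 7.5, pos_z_6 = 5, radius_6 = 1, pos_x_7 = 2.5, pos_y_7 = 6.5, pos_z_7 = 3.5, width_7 = 1.5, height_7 = 1.5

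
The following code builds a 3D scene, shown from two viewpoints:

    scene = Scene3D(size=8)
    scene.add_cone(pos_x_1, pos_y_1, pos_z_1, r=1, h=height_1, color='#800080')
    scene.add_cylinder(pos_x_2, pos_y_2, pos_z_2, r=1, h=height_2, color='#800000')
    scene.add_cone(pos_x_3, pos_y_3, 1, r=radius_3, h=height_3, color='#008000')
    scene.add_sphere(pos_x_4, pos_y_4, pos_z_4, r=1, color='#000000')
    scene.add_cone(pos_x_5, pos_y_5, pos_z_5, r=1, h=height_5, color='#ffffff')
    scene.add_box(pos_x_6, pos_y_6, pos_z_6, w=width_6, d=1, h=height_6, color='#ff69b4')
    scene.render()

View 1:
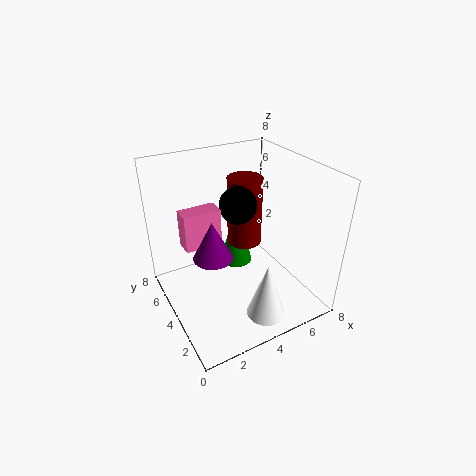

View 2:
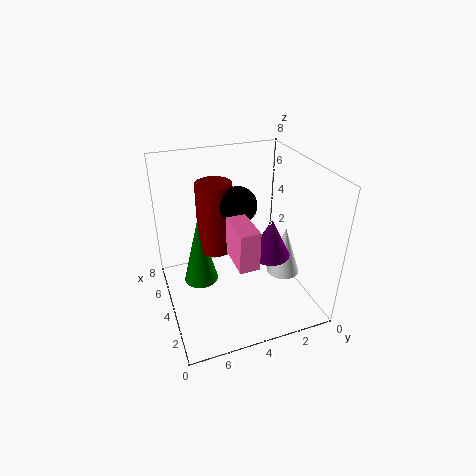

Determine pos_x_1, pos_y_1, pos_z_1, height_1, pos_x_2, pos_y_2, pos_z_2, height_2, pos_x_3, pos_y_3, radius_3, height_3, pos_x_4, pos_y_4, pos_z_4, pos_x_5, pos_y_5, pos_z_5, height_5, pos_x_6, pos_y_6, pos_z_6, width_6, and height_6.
pos_x_1 = 2; pos_y_1 = 3; pos_z_1 = 4; height_1 = 2; pos_x_2 = 5; pos_y_2 = 5; pos_z_2 = 3; height_2 = 4; pos_x_3 = 5; pos_y_3 = 6; radius_3 = 1; height_3 = 4; pos_x_4 = 4; pos_y_4 = 4; pos_z_4 = 6; pos_x_5 = 4; pos_y_5 = 1; pos_z_5 = 1; height_5 = 3; pos_x_6 = 1; pos_y_6 = 4; pos_z_6 = 4; width_6 = 2; height_6 = 2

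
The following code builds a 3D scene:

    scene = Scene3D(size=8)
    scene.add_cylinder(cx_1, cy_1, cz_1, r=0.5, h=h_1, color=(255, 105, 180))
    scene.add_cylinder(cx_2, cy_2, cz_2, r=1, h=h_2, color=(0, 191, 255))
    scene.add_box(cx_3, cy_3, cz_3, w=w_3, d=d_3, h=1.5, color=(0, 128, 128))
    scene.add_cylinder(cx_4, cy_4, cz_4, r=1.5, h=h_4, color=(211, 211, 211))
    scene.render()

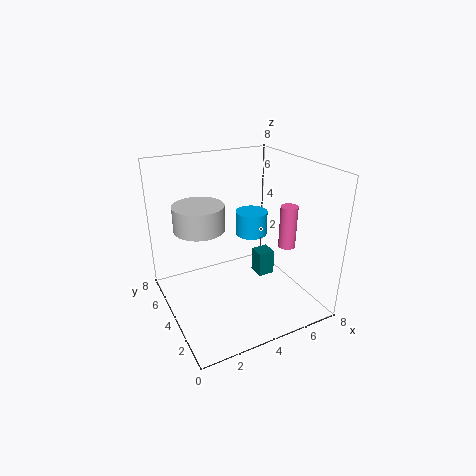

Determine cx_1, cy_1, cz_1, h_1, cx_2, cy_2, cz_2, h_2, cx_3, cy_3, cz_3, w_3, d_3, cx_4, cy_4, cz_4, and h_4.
cx_1 = 7; cy_1 = 3.5; cz_1 = 3; h_1 = 2.5; cx_2 = 6; cy_2 = 6; cz_2 = 3; h_2 = 1.5; cx_3 = 5.5; cy_3 = 4; cz_3 = 1; w_3 = 1; d_3 = 1; cx_4 = 2.5; cy_4 = 6; cz_4 = 4; h_4 = 1.5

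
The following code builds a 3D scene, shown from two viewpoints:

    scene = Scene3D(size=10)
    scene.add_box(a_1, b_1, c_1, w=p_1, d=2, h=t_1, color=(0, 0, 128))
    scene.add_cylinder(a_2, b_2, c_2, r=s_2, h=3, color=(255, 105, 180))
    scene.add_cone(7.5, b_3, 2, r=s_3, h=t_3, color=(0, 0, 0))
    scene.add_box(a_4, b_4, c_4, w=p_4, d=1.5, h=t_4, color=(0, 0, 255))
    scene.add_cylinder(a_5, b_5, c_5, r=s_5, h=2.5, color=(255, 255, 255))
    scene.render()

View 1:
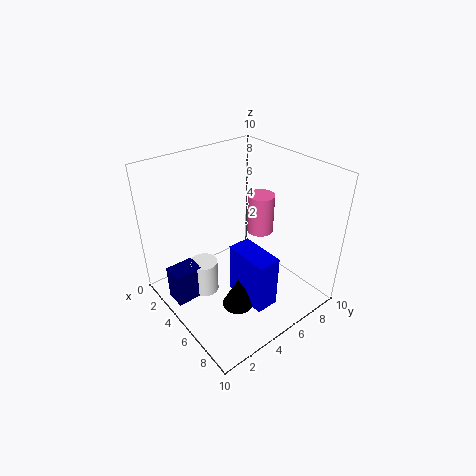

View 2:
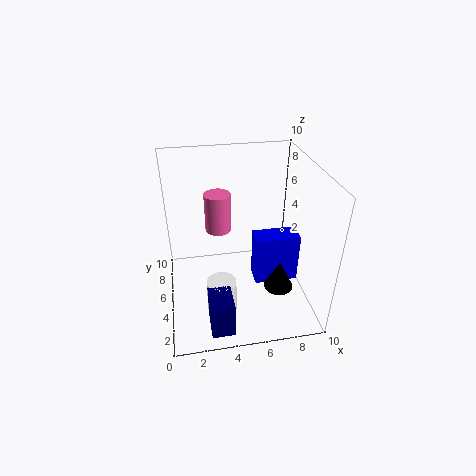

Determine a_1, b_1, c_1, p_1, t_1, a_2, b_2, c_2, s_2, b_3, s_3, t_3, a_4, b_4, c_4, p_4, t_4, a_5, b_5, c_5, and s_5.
a_1 = 2.5; b_1 = 0.5; c_1 = 0.5; p_1 = 1.5; t_1 = 2.5; a_2 = 4; b_2 = 8; c_2 = 4; s_2 = 1; b_3 = 3; s_3 = 1; t_3 = 2; a_4 = 6; b_4 = 3.5; c_4 = 2; p_4 = 3; t_4 = 3.5; a_5 = 3.5; b_5 = 3; c_5 = 0.5; s_5 = 1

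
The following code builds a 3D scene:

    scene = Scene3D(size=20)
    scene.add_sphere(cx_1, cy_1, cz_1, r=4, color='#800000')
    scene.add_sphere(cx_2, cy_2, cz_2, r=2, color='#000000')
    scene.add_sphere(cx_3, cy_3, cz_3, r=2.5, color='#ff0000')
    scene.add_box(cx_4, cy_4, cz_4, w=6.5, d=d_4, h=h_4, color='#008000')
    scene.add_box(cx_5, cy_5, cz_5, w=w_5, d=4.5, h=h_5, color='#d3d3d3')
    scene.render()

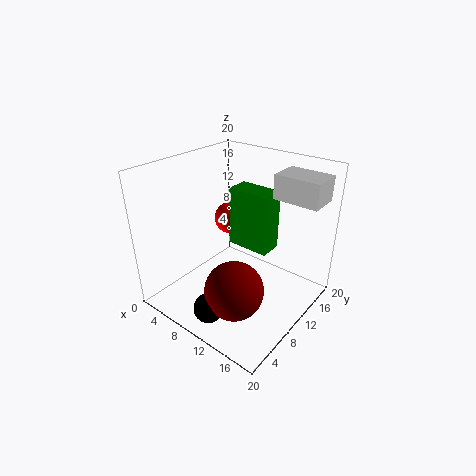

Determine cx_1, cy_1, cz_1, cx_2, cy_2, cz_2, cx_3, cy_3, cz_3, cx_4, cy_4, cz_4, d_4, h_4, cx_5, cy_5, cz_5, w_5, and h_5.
cx_1 = 12.5; cy_1 = 6; cz_1 = 4.5; cx_2 = 10.5; cy_2 = 3; cz_2 = 2.5; cx_3 = 4.5; cy_3 = 15; cz_3 = 9.5; cx_4 = 6; cy_4 = 13; cz_4 = 6.5; d_4 = 3.5; h_4 = 9; cx_5 = 12.5; cy_5 = 14.5; cz_5 = 15; w_5 = 6.5; h_5 = 3.5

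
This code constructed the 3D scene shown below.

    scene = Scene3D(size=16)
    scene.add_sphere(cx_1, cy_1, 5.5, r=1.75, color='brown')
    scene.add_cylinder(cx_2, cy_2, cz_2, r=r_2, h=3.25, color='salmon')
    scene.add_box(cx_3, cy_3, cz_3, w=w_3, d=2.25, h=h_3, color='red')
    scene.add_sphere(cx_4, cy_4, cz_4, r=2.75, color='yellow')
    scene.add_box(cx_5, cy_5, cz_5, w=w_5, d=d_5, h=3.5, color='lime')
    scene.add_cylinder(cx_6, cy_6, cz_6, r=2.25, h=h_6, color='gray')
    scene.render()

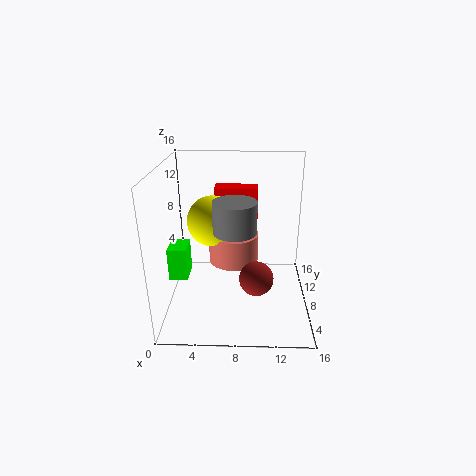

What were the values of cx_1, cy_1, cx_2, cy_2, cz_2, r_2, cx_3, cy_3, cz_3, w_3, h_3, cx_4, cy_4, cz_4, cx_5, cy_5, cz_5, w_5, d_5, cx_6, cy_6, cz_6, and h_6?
cx_1 = 10; cy_1 = 3.75; cx_2 = 7.5; cy_2 = 8.25; cz_2 = 5.25; r_2 = 2.75; cx_3 = 5; cy_3 = 12.5; cz_3 = 8.5; w_3 = 5.25; h_3 = 3.75; cx_4 = 5.25; cy_4 = 8; cz_4 = 10; cx_5 = 0.75; cy_5 = 4.75; cz_5 = 4.5; w_5 = 2; d_5 = 2.75; cx_6 = 7.75; cy_6 = 5.75; cz_6 = 9.75; h_6 = 3.25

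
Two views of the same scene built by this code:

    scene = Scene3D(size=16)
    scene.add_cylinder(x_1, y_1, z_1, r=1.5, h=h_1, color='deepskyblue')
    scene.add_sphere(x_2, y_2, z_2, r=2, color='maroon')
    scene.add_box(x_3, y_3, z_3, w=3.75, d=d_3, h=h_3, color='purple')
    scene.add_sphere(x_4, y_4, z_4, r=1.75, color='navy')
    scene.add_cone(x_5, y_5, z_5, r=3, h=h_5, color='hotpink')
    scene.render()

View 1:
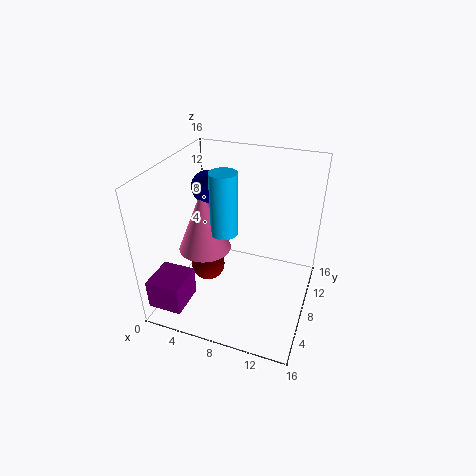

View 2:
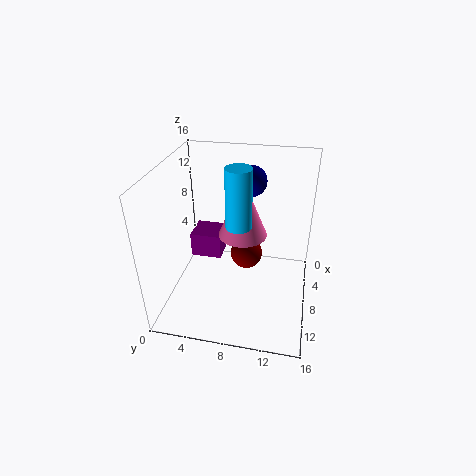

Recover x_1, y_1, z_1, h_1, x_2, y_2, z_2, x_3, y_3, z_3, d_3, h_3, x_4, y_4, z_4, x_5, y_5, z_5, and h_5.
x_1 = 6.5, y_1 = 7.75, z_1 = 8.5, h_1 = 7, x_2 = 4, y_2 = 8.25, z_2 = 3.25, x_3 = 0.25, y_3 = 0.75, z_3 = 1.75, d_3 = 4, h_3 = 3.25, x_4 = 4.25, y_4 = 8.75, z_4 = 13.25, x_5 = 4, y_5 = 7.75, z_5 = 6, h_5 = 7.25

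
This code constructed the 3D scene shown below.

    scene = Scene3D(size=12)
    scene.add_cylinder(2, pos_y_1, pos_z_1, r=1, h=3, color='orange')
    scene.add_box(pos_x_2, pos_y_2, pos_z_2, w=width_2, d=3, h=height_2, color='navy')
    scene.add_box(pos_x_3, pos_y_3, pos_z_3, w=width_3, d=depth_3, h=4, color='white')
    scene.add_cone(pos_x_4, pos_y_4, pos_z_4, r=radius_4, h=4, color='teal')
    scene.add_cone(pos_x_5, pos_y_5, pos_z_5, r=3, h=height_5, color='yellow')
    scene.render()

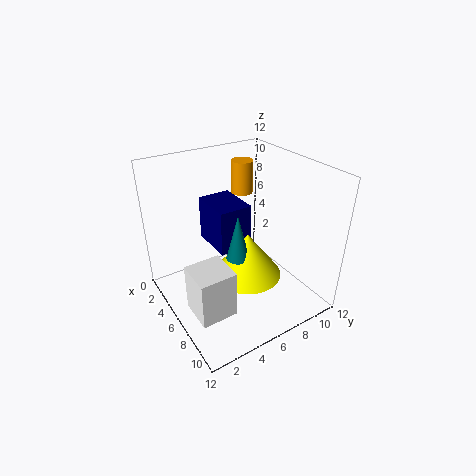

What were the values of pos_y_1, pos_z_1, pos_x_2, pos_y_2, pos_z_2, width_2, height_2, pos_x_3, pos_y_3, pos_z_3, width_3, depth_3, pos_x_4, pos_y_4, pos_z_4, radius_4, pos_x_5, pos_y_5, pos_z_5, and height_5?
pos_y_1 = 9
pos_z_1 = 8
pos_x_2 = 1
pos_y_2 = 5
pos_z_2 = 4
width_2 = 4
height_2 = 4
pos_x_3 = 6
pos_y_3 = 1
pos_z_3 = 1
width_3 = 3
depth_3 = 3
pos_x_4 = 6
pos_y_4 = 6
pos_z_4 = 4
radius_4 = 1
pos_x_5 = 6
pos_y_5 = 7
pos_z_5 = 2
height_5 = 4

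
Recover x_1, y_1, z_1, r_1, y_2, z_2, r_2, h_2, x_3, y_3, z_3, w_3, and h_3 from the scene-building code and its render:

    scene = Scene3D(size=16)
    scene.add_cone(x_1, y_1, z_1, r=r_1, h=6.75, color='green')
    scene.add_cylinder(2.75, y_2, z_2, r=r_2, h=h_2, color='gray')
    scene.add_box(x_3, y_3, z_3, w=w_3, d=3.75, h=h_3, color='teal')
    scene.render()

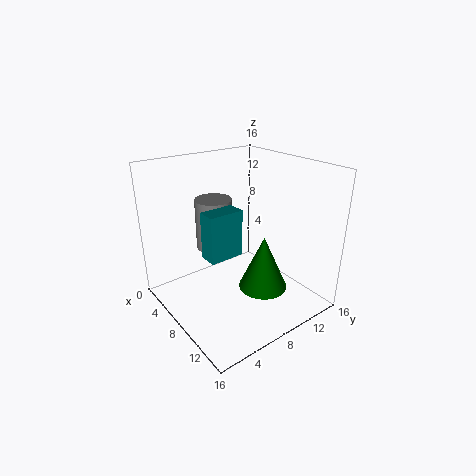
x_1 = 8.25, y_1 = 11.75, z_1 = 0.25, r_1 = 3, y_2 = 8.25, z_2 = 4.75, r_2 = 2.25, h_2 = 6.25, x_3 = 7.75, y_3 = 3.5, z_3 = 7, w_3 = 2, h_3 = 5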